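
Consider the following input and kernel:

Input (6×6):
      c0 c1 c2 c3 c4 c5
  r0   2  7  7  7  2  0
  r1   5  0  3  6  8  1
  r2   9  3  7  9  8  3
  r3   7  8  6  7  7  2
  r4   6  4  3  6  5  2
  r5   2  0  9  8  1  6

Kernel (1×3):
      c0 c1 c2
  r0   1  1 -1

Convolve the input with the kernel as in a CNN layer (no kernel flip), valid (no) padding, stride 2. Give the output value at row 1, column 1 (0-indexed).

The receptive field on the input at this output position is [7 9 8]. Elementwise product with the kernel and sum: 7·1 + 9·1 + 8·-1.

8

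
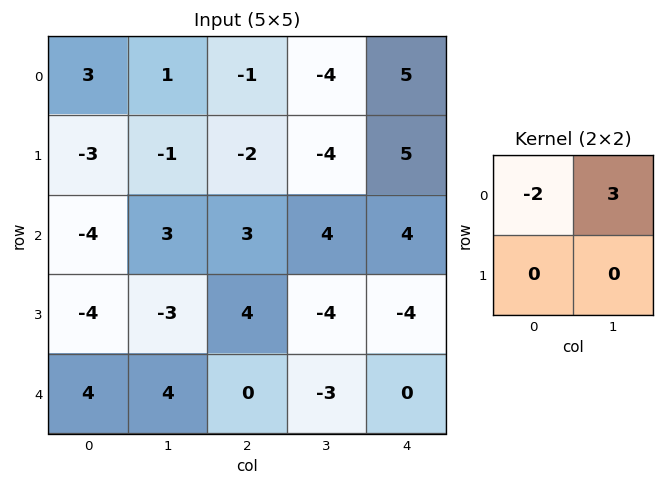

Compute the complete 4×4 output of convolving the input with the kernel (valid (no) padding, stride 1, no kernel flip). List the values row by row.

-3 -5 -10 23
3 -4 -8 23
17 3 6 4
-1 18 -20 -4

Output[0,0]: The receptive field on the input at this output position is [3 1 / -3 -1]. Elementwise product with the kernel and sum: 3·-2 + 1·3.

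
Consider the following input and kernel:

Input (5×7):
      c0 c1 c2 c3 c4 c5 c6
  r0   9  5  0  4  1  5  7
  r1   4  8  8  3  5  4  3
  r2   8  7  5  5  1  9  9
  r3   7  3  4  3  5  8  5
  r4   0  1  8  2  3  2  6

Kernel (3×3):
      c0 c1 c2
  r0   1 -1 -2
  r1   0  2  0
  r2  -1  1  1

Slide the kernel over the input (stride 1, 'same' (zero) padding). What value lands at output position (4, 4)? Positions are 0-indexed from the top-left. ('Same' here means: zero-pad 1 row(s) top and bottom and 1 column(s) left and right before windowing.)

-12

The receptive field on the zero-padded input at this output position is [3 5 8 / 2 3 2 / 0 0 0]. Elementwise product with the kernel and sum: 3·1 + 5·-1 + 8·-2 + 3·2 + 0·-1 + 0·1 + 0·1.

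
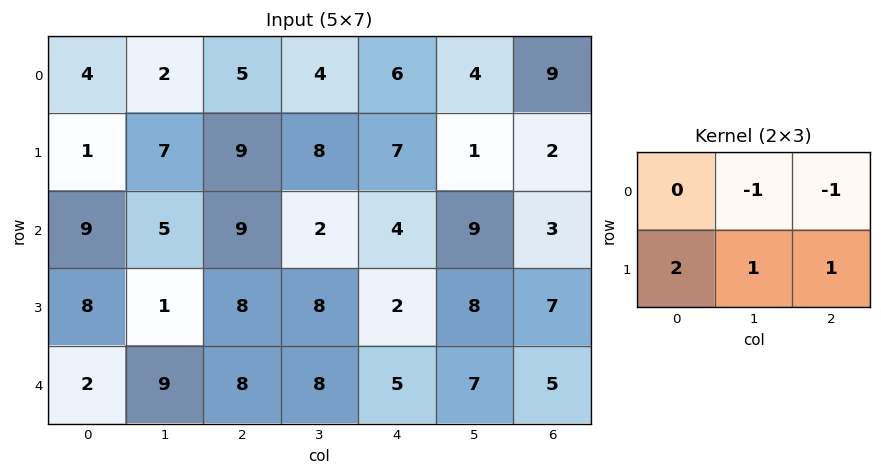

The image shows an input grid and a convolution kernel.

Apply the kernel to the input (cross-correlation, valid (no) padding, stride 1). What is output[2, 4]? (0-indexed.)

7

The receptive field on the input at this output position is [4 9 3 / 2 8 7]. Elementwise product with the kernel and sum: 9·-1 + 3·-1 + 2·2 + 8·1 + 7·1.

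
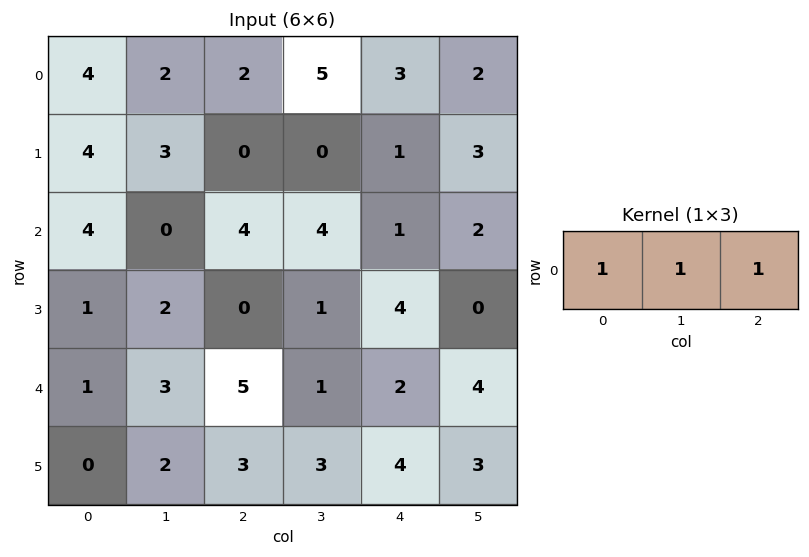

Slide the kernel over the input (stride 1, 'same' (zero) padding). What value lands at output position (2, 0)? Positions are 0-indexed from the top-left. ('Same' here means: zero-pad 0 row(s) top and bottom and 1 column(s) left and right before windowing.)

The receptive field on the zero-padded input at this output position is [0 4 0]. Elementwise product with the kernel and sum: 0·1 + 4·1 + 0·1.

4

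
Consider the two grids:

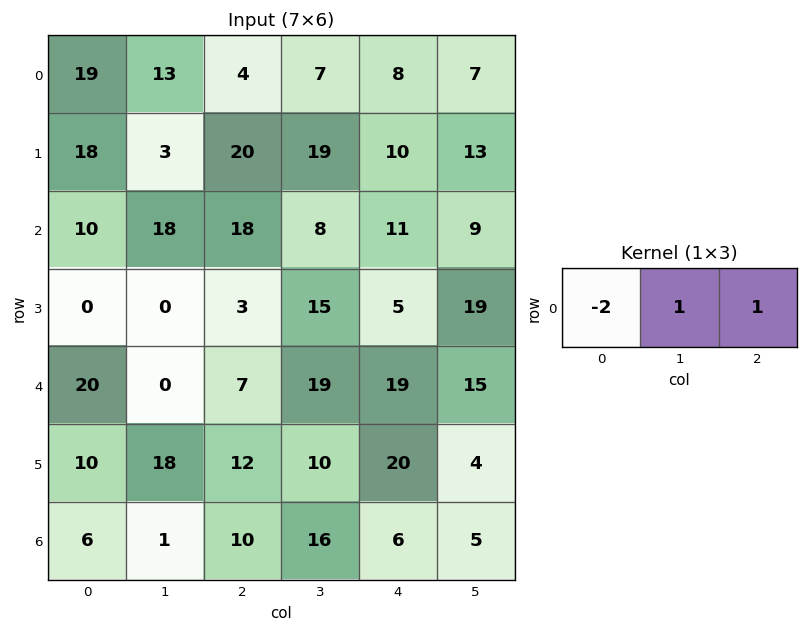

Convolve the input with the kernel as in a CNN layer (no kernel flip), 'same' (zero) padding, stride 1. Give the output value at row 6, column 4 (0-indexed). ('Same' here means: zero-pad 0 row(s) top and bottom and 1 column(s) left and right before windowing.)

The receptive field on the zero-padded input at this output position is [16 6 5]. Elementwise product with the kernel and sum: 16·-2 + 6·1 + 5·1.

-21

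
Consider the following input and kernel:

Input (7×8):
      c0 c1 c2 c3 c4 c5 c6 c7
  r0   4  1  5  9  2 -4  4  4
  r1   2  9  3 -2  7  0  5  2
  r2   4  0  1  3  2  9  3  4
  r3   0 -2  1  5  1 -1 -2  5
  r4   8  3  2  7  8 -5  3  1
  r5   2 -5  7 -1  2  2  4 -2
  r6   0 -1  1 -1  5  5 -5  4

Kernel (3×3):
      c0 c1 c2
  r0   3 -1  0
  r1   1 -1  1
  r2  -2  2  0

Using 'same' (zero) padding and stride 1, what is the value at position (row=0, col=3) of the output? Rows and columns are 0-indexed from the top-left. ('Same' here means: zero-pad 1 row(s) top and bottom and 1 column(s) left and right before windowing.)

-12

The receptive field on the zero-padded input at this output position is [0 0 0 / 5 9 2 / 3 -2 7]. Elementwise product with the kernel and sum: 0·3 + 0·-1 + 5·1 + 9·-1 + 2·1 + 3·-2 + -2·2.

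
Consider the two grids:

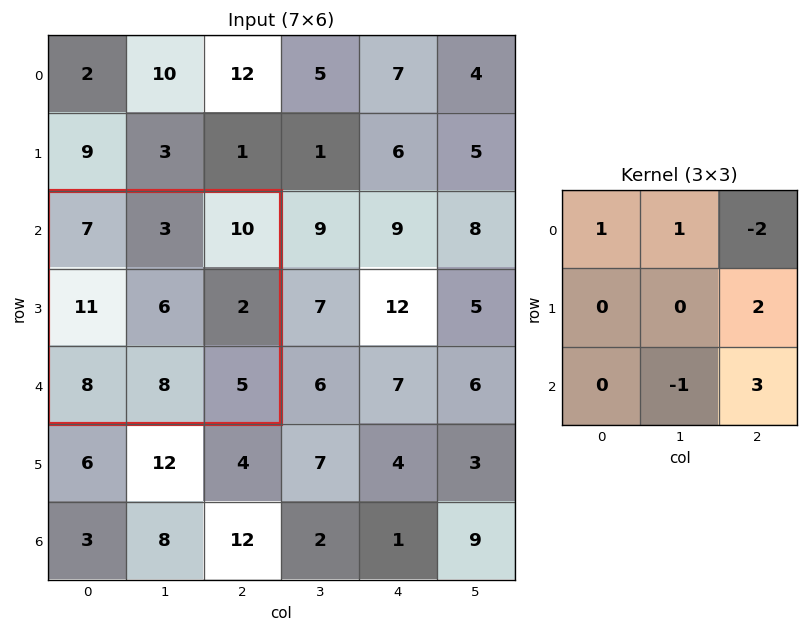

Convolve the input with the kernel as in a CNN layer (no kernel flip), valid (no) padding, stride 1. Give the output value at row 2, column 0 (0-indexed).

The receptive field on the input at this output position is [7 3 10 / 11 6 2 / 8 8 5]. Elementwise product with the kernel and sum: 7·1 + 3·1 + 10·-2 + 2·2 + 8·-1 + 5·3.

1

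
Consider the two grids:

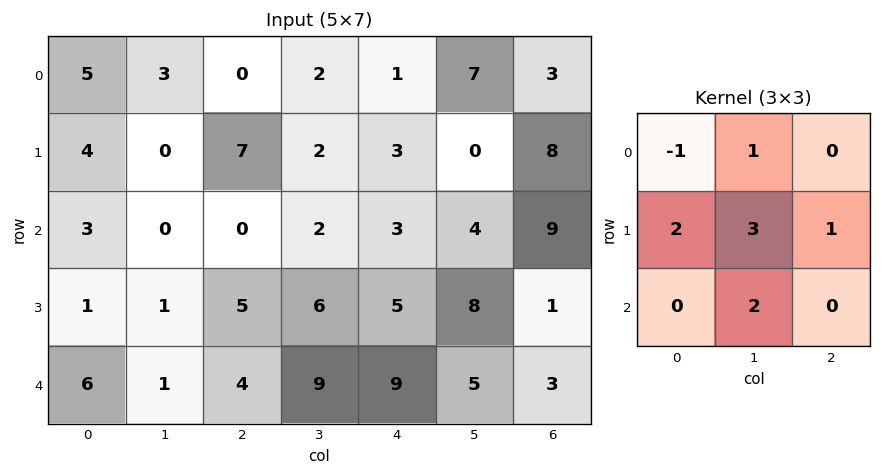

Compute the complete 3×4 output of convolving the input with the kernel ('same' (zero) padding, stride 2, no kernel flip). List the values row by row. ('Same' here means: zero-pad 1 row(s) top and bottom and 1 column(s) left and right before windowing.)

26 22 20 39
15 19 28 45
20 27 49 12

Output[0,0]: The receptive field on the zero-padded input at this output position is [0 0 0 / 0 5 3 / 0 4 0]. Elementwise product with the kernel and sum: 0·-1 + 0·1 + 0·2 + 5·3 + 3·1 + 4·2.
Output[0,1]: The receptive field on the zero-padded input at this output position is [0 0 0 / 3 0 2 / 0 7 2]. Elementwise product with the kernel and sum: 0·-1 + 0·1 + 3·2 + 0·3 + 2·1 + 7·2.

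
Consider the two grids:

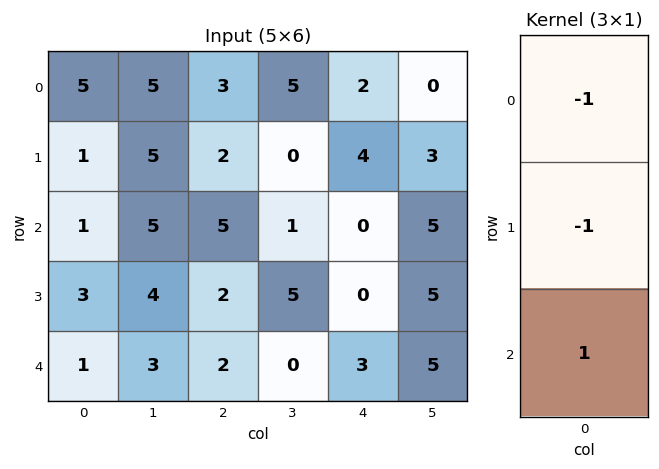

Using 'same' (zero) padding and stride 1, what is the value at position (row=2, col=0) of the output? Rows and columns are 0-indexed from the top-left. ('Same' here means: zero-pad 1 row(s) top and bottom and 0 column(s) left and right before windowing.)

The receptive field on the zero-padded input at this output position is [1 / 1 / 3]. Elementwise product with the kernel and sum: 1·-1 + 1·-1 + 3·1.

1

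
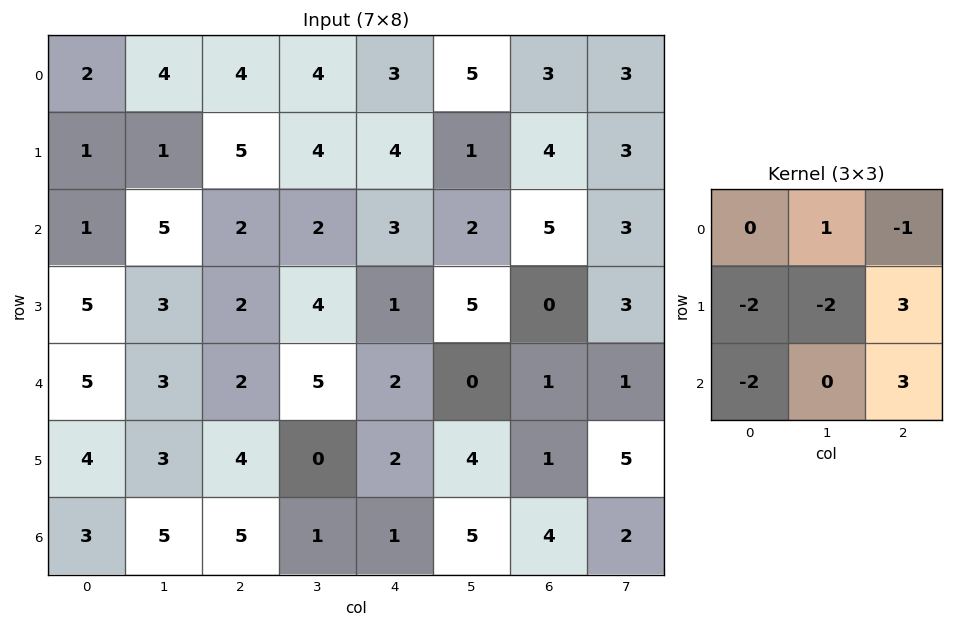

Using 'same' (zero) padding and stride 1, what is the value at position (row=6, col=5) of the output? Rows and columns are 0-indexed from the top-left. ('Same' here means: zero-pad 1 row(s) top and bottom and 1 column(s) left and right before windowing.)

3

The receptive field on the zero-padded input at this output position is [2 4 1 / 1 5 4 / 0 0 0]. Elementwise product with the kernel and sum: 4·1 + 1·-1 + 1·-2 + 5·-2 + 4·3 + 0·-2 + 0·3.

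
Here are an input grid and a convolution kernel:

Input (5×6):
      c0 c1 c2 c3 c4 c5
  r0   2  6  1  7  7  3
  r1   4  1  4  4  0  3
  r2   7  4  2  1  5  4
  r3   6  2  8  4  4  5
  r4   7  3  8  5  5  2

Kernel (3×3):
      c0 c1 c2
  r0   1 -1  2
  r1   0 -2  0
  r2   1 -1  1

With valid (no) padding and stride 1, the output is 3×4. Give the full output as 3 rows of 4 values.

1 14 6 6
15 -1 6 5
15 -12 11 -2

Output[0,0]: The receptive field on the input at this output position is [2 6 1 / 4 1 4 / 7 4 2]. Elementwise product with the kernel and sum: 2·1 + 6·-1 + 1·2 + 1·-2 + 7·1 + 4·-1 + 2·1.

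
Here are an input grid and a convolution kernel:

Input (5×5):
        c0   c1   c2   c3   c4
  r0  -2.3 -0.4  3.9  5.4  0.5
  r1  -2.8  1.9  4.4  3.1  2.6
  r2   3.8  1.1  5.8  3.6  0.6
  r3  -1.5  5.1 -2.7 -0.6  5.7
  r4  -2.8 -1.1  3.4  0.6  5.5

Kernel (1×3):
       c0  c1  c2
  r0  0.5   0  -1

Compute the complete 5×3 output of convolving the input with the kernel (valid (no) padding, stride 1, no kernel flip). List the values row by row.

Output[0,0]: The receptive field on the input at this output position is [-2.3 -0.4 3.9]. Elementwise product with the kernel and sum: -2.3·0.5 + 3.9·-1.
Output[0,1]: The receptive field on the input at this output position is [-0.4 3.9 5.4]. Elementwise product with the kernel and sum: -0.4·0.5 + 5.4·-1.

-5.05 -5.6 1.45
-5.8 -2.15 -0.4
-3.9 -3.05 2.3
1.95 3.15 -7.05
-4.8 -1.15 -3.8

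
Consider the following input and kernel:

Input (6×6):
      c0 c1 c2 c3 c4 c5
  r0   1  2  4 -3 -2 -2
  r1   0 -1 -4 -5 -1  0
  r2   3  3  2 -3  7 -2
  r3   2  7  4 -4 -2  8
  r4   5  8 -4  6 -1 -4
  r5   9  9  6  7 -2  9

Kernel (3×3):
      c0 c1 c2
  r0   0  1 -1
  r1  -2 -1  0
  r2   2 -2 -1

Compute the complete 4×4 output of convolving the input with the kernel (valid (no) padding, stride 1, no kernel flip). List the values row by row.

Output[0,0]: The receptive field on the input at this output position is [1 2 4 / 0 -1 -4 / 3 3 2]. Elementwise product with the kernel and sum: 2·1 + 4·-1 + 0·-2 + -1·-1 + 3·2 + 3·-2 + 2·-1.

-3 18 15 -7
-20 3 13 -14
-12 5 -33 37
-21 -5 0 -12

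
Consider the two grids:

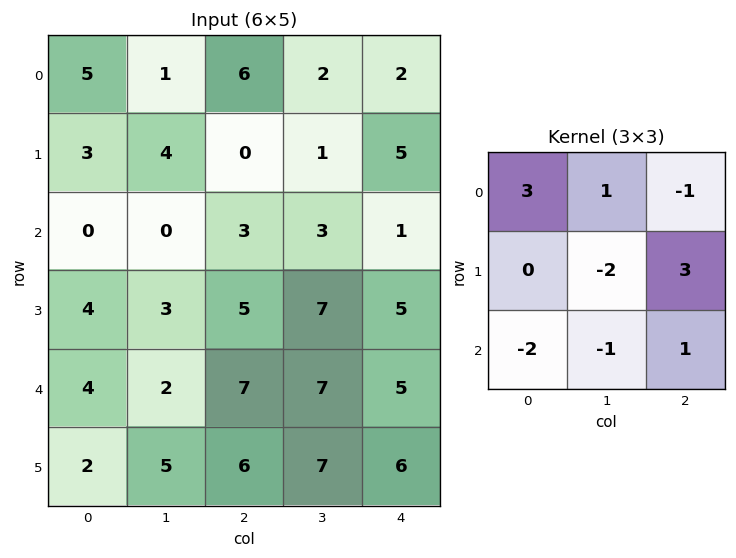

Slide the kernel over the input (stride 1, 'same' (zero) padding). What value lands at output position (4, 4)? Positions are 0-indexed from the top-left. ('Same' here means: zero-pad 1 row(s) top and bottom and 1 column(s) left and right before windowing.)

-4

The receptive field on the zero-padded input at this output position is [7 5 0 / 7 5 0 / 7 6 0]. Elementwise product with the kernel and sum: 7·3 + 5·1 + 0·-1 + 5·-2 + 0·3 + 7·-2 + 6·-1 + 0·1.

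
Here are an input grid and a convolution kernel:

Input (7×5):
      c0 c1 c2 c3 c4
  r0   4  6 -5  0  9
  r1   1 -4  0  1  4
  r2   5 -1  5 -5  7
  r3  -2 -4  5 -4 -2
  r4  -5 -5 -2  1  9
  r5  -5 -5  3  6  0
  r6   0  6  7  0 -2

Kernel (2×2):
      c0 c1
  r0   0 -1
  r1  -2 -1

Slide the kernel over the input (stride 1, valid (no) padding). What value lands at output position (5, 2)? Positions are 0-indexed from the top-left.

-20

The receptive field on the input at this output position is [3 6 / 7 0]. Elementwise product with the kernel and sum: 6·-1 + 7·-2 + 0·-1.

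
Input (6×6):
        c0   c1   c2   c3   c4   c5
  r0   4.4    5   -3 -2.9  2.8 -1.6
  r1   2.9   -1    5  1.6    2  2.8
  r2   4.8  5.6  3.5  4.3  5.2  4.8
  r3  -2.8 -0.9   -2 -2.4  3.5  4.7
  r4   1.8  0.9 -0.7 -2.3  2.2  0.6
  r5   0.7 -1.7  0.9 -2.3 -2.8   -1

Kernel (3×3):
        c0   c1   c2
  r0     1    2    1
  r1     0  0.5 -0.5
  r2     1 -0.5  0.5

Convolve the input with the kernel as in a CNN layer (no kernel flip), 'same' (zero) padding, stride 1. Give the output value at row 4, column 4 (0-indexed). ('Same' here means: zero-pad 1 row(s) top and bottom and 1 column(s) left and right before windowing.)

The receptive field on the zero-padded input at this output position is [-2.4 3.5 4.7 / -2.3 2.2 0.6 / -2.3 -2.8 -1]. Elementwise product with the kernel and sum: -2.4·1 + 3.5·2 + 4.7·1 + 2.2·0.5 + 0.6·-0.5 + -2.3·1 + -2.8·-0.5 + -1·0.5.

8.7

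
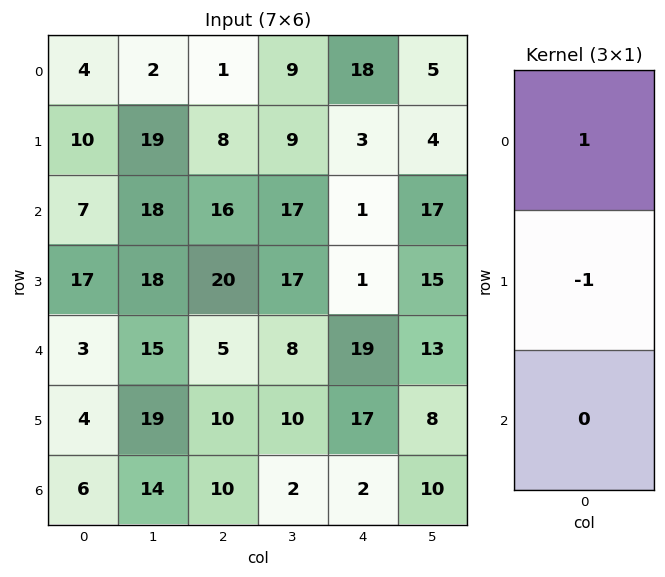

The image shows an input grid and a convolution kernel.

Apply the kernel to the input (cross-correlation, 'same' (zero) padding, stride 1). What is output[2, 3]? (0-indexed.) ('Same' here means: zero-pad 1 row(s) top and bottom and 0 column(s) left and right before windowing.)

The receptive field on the zero-padded input at this output position is [9 / 17 / 17]. Elementwise product with the kernel and sum: 9·1 + 17·-1.

-8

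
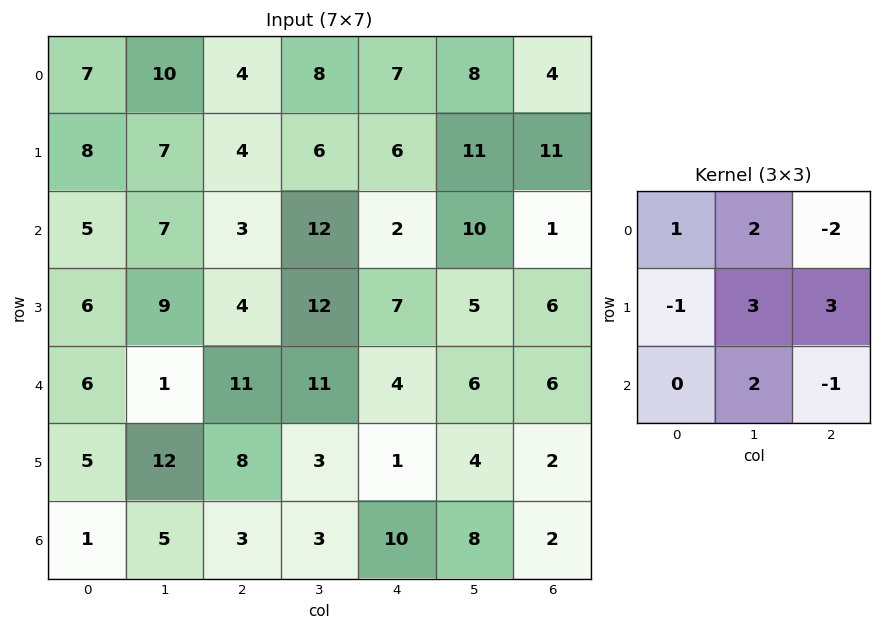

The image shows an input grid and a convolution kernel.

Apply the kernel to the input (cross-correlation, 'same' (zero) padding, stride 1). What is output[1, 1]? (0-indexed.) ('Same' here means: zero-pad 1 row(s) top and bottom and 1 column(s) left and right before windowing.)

The receptive field on the zero-padded input at this output position is [7 10 4 / 8 7 4 / 5 7 3]. Elementwise product with the kernel and sum: 7·1 + 10·2 + 4·-2 + 8·-1 + 7·3 + 4·3 + 7·2 + 3·-1.

55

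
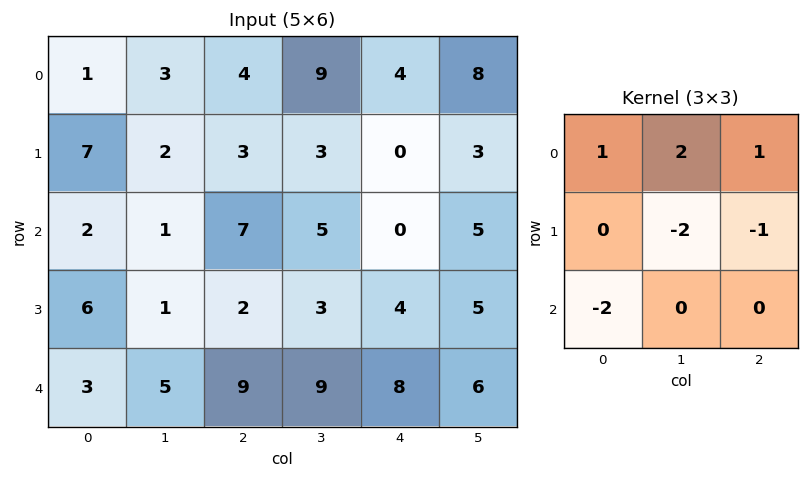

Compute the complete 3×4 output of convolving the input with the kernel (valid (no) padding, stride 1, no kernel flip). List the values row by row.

0 9 6 12
-7 -10 -5 -5
1 3 -11 -21

Output[0,0]: The receptive field on the input at this output position is [1 3 4 / 7 2 3 / 2 1 7]. Elementwise product with the kernel and sum: 1·1 + 3·2 + 4·1 + 2·-2 + 3·-1 + 2·-2.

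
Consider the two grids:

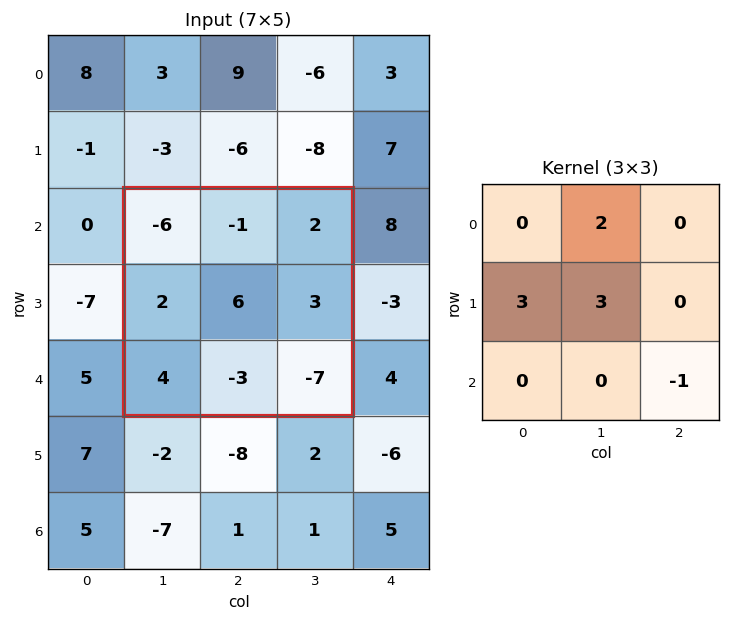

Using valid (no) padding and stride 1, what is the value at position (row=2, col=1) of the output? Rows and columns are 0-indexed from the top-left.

29

The receptive field on the input at this output position is [-6 -1 2 / 2 6 3 / 4 -3 -7]. Elementwise product with the kernel and sum: -1·2 + 2·3 + 6·3 + -7·-1.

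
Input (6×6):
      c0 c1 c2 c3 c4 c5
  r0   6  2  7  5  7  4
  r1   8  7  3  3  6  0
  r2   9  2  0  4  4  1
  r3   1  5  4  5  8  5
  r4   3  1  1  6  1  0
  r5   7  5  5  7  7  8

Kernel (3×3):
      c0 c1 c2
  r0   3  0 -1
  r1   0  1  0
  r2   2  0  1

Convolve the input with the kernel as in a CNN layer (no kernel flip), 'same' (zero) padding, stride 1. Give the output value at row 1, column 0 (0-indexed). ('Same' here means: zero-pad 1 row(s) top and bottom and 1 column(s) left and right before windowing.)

The receptive field on the zero-padded input at this output position is [0 6 2 / 0 8 7 / 0 9 2]. Elementwise product with the kernel and sum: 0·3 + 2·-1 + 8·1 + 0·2 + 2·1.

8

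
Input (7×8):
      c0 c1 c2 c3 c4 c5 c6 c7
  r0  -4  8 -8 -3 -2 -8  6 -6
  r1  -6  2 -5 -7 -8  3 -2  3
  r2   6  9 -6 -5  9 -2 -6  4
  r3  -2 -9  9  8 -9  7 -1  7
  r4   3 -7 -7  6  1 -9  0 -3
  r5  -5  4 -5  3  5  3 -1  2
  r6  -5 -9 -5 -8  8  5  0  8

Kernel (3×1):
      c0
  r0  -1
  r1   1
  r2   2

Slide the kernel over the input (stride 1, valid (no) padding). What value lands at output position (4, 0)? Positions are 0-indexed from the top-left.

-18

The receptive field on the input at this output position is [3 / -5 / -5]. Elementwise product with the kernel and sum: 3·-1 + -5·1 + -5·2.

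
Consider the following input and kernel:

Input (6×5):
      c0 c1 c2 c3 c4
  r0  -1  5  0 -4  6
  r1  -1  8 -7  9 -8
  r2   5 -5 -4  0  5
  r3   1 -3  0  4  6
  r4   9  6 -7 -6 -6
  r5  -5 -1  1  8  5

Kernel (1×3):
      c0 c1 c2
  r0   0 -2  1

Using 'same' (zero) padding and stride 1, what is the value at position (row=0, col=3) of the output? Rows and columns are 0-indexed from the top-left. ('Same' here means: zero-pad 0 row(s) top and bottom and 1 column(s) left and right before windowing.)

14

The receptive field on the zero-padded input at this output position is [0 -4 6]. Elementwise product with the kernel and sum: -4·-2 + 6·1.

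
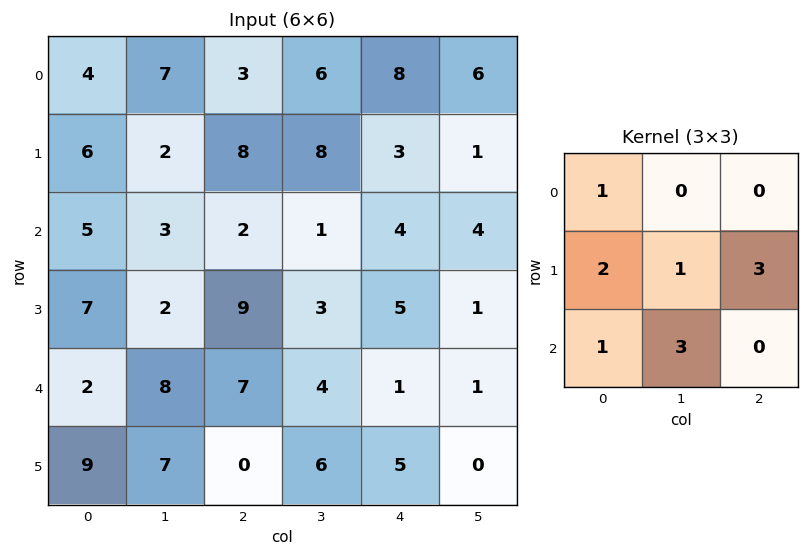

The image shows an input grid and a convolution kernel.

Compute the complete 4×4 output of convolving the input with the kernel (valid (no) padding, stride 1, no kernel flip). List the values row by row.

56 52 41 41
38 42 43 44
74 54 57 22
70 44 48 36

Output[0,0]: The receptive field on the input at this output position is [4 7 3 / 6 2 8 / 5 3 2]. Elementwise product with the kernel and sum: 4·1 + 6·2 + 2·1 + 8·3 + 5·1 + 3·3.
Output[0,1]: The receptive field on the input at this output position is [7 3 6 / 2 8 8 / 3 2 1]. Elementwise product with the kernel and sum: 7·1 + 2·2 + 8·1 + 8·3 + 3·1 + 2·3.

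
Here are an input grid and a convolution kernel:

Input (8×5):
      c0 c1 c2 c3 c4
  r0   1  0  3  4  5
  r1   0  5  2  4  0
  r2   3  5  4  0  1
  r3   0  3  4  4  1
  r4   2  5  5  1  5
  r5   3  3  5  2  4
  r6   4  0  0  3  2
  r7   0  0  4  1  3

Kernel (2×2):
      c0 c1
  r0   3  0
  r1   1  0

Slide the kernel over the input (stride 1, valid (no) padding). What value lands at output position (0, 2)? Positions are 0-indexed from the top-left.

The receptive field on the input at this output position is [3 4 / 2 4]. Elementwise product with the kernel and sum: 3·3 + 2·1.

11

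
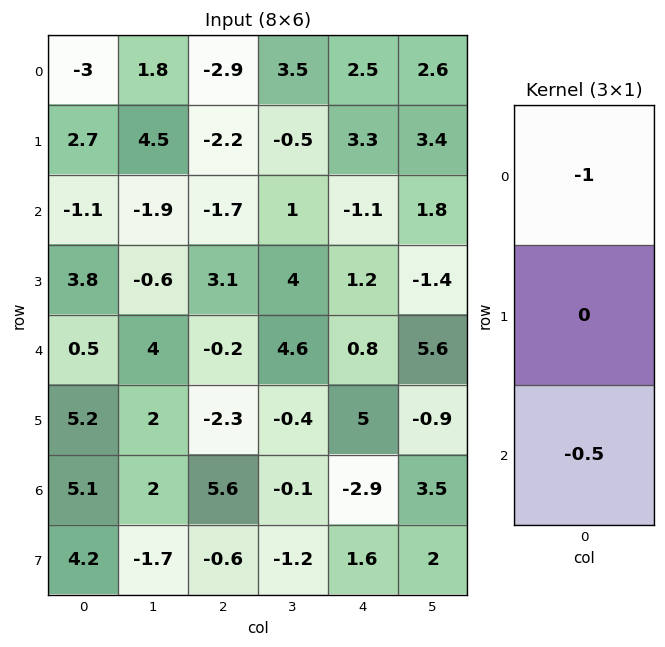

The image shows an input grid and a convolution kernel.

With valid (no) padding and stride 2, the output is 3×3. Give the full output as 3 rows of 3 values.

Output[0,0]: The receptive field on the input at this output position is [-3 / 2.7 / -1.1]. Elementwise product with the kernel and sum: -3·-1 + -1.1·-0.5.

3.55 3.75 -1.95
0.85 1.8 0.7
-3.05 -2.6 0.65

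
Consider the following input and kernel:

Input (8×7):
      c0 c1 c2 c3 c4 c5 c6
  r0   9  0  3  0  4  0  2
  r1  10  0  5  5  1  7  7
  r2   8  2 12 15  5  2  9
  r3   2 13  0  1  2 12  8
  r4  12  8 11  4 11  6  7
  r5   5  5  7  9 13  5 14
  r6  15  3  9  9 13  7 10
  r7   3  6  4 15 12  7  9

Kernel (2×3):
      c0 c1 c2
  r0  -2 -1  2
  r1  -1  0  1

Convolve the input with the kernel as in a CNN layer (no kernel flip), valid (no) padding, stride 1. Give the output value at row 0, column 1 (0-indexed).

The receptive field on the input at this output position is [0 3 0 / 0 5 5]. Elementwise product with the kernel and sum: 0·-2 + 3·-1 + 0·2 + 0·-1 + 5·1.

2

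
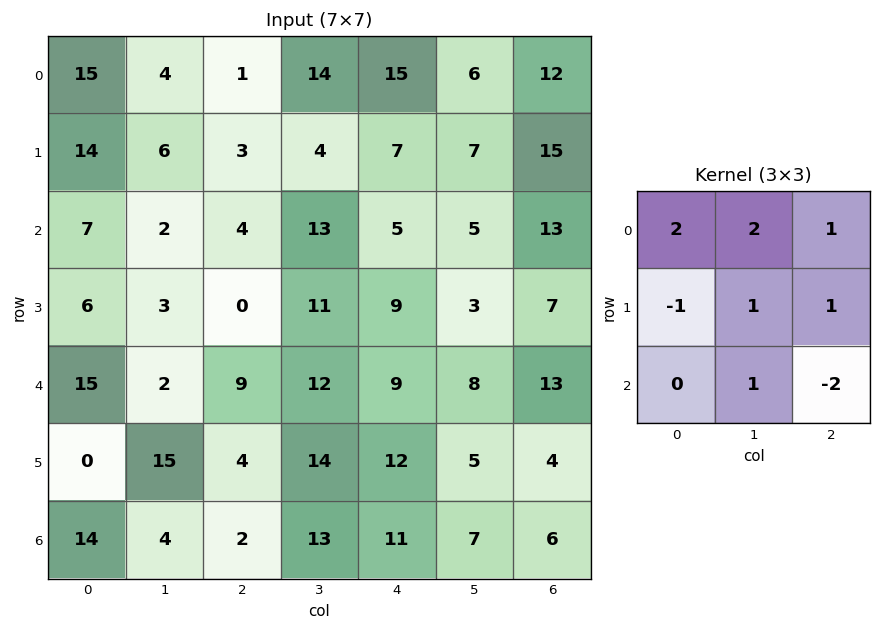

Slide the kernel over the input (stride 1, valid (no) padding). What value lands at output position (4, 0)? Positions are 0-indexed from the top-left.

62

The receptive field on the input at this output position is [15 2 9 / 0 15 4 / 14 4 2]. Elementwise product with the kernel and sum: 15·2 + 2·2 + 9·1 + 0·-1 + 15·1 + 4·1 + 4·1 + 2·-2.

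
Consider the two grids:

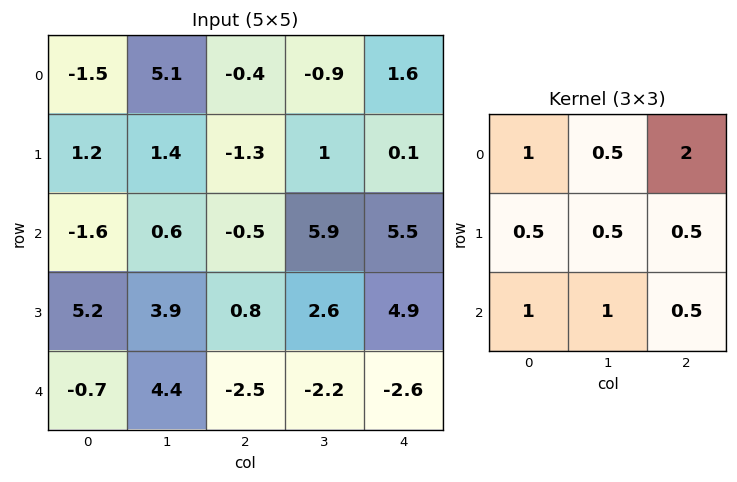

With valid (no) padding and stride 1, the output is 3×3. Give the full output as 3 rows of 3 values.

Output[0,0]: The receptive field on the input at this output position is [-1.5 5.1 -0.4 / 1.2 1.4 -1.3 / -1.6 0.6 -0.5]. Elementwise product with the kernel and sum: -1.5·1 + 5.1·0.5 + -0.4·2 + 1.2·0.5 + 1.4·0.5 + -1.3·0.5 + -1.6·1 + 0.6·1 + -0.5·0.5.
Output[0,1]: The receptive field on the input at this output position is [5.1 -0.4 -0.9 / 1.4 -1.3 1 / 0.6 -0.5 5.9]. Elementwise product with the kernel and sum: 5.1·1 + -0.4·0.5 + -0.9·2 + 1.4·0.5 + -1.3·0.5 + 1·0.5 + 0.6·1 + -0.5·1 + 5.9·0.5.

-0.35 6.7 10.4
8.05 11.75 10.7
5.1 16.6 11.6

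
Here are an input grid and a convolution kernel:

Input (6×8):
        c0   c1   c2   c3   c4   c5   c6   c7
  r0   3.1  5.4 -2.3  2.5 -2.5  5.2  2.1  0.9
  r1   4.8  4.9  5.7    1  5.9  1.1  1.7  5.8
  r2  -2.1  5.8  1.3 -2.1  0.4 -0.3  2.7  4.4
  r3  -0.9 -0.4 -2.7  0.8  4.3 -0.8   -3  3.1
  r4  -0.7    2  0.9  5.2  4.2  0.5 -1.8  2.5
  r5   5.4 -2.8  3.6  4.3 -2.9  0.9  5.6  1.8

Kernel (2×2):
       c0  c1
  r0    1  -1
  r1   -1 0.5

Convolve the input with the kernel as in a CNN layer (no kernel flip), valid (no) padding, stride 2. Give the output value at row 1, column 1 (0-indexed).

The receptive field on the input at this output position is [1.3 -2.1 / -2.7 0.8]. Elementwise product with the kernel and sum: 1.3·1 + -2.1·-1 + -2.7·-1 + 0.8·0.5.

6.5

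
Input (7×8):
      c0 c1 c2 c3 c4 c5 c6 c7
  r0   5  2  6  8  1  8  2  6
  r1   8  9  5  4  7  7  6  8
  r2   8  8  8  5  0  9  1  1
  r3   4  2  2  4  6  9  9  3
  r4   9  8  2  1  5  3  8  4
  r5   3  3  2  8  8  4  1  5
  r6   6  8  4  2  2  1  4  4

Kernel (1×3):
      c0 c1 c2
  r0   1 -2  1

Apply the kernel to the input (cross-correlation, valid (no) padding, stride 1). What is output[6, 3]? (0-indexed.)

-1

The receptive field on the input at this output position is [2 2 1]. Elementwise product with the kernel and sum: 2·1 + 2·-2 + 1·1.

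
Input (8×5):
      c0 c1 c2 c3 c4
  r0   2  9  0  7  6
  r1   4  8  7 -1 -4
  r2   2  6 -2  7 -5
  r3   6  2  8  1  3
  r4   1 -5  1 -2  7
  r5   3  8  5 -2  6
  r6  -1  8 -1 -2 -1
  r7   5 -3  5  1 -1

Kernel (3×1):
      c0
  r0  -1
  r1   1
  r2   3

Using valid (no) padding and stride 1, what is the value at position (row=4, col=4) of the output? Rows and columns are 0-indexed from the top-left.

-4

The receptive field on the input at this output position is [7 / 6 / -1]. Elementwise product with the kernel and sum: 7·-1 + 6·1 + -1·3.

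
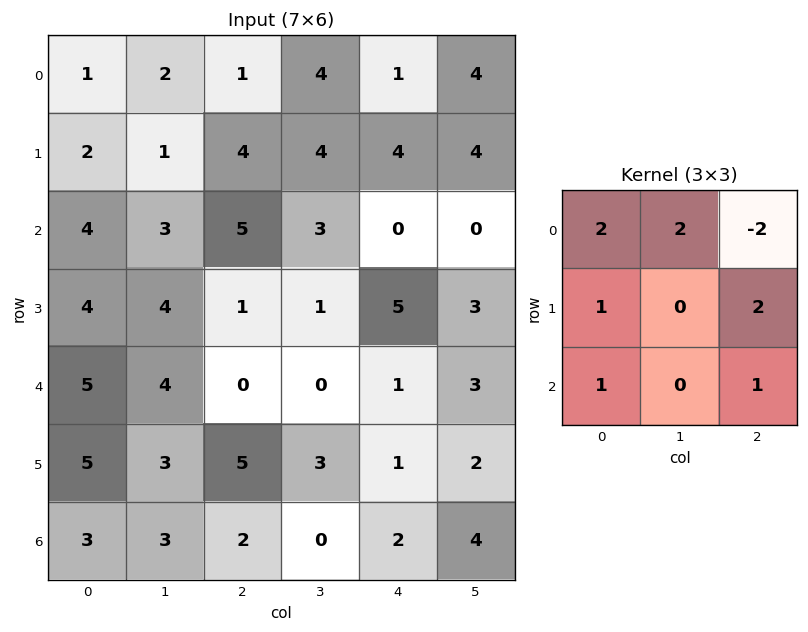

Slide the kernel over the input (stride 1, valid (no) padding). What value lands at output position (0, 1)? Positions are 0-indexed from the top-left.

The receptive field on the input at this output position is [2 1 4 / 1 4 4 / 3 5 3]. Elementwise product with the kernel and sum: 2·2 + 1·2 + 4·-2 + 1·1 + 4·2 + 3·1 + 3·1.

13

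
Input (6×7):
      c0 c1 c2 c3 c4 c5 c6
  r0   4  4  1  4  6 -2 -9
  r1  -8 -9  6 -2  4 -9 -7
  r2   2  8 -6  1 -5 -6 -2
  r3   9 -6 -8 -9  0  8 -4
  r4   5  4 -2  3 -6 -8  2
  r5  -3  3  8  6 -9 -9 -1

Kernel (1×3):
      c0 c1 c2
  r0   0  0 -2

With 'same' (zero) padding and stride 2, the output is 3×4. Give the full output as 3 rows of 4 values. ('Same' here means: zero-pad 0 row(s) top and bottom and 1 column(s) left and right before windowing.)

-8 -8 4 0
-16 -2 12 0
-8 -6 16 0

Output[0,0]: The receptive field on the zero-padded input at this output position is [0 4 4]. Elementwise product with the kernel and sum: 4·-2.
Output[0,1]: The receptive field on the zero-padded input at this output position is [4 1 4]. Elementwise product with the kernel and sum: 4·-2.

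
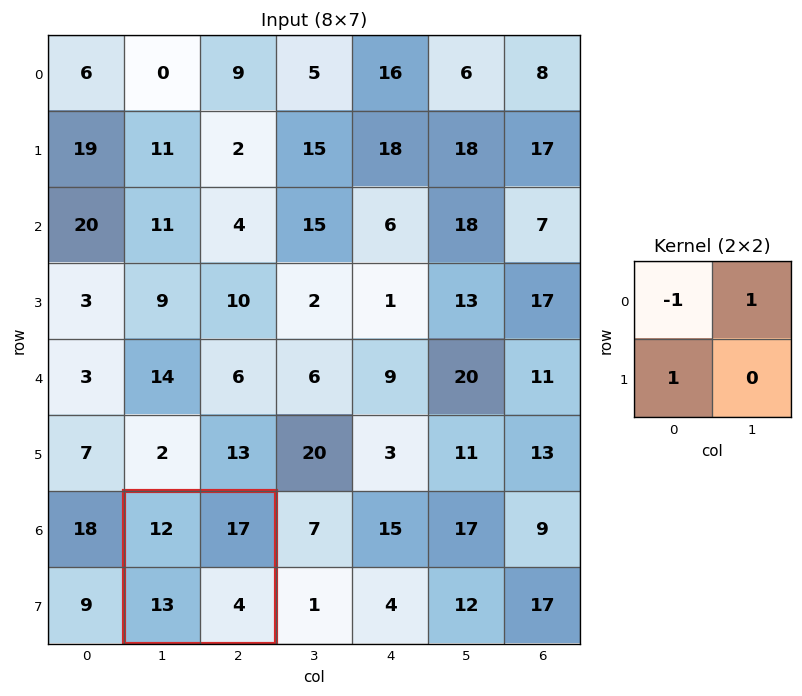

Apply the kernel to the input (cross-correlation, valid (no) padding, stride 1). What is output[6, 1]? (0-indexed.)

The receptive field on the input at this output position is [12 17 / 13 4]. Elementwise product with the kernel and sum: 12·-1 + 17·1 + 13·1.

18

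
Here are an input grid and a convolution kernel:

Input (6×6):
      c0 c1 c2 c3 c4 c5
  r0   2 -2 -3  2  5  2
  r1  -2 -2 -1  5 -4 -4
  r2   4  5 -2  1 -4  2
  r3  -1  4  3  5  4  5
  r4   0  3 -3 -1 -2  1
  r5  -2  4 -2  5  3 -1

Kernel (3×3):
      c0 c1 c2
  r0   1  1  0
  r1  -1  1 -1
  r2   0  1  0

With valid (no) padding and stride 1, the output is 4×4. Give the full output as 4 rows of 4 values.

Output[0,0]: The receptive field on the input at this output position is [2 -2 -3 / -2 -2 -1 / 4 5 -2]. Elementwise product with the kernel and sum: 2·1 + -2·1 + -2·-1 + -2·1 + -1·-1 + 5·1.
Output[0,1]: The receptive field on the input at this output position is [-2 -3 2 / -2 -1 5 / 5 -2 1]. Elementwise product with the kernel and sum: -2·1 + -3·1 + -2·-1 + -1·1 + 5·-1 + -2·1.

6 -11 10 -2
3 -8 16 -2
14 -6 -4 -11
13 0 17 10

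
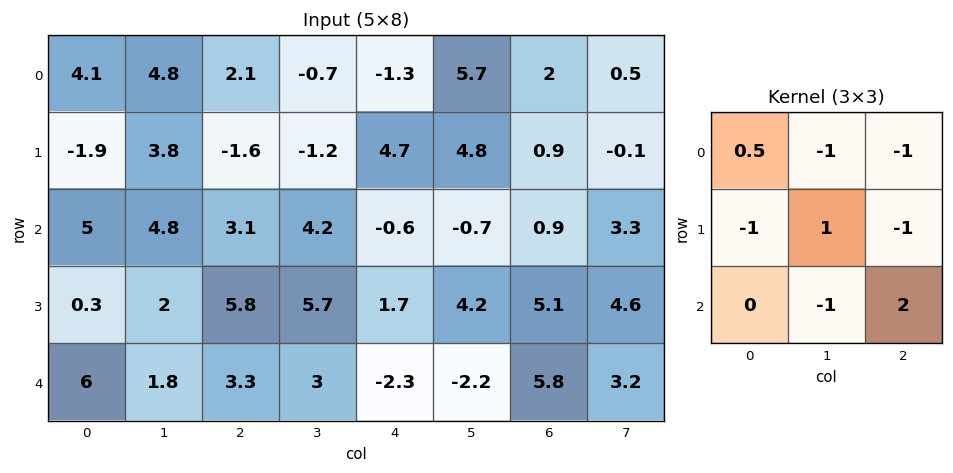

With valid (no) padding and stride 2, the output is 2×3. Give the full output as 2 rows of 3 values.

3.85 -6.65 -6.65
-4.7 -11.45 10.7

Output[0,0]: The receptive field on the input at this output position is [4.1 4.8 2.1 / -1.9 3.8 -1.6 / 5 4.8 3.1]. Elementwise product with the kernel and sum: 4.1·0.5 + 4.8·-1 + 2.1·-1 + -1.9·-1 + 3.8·1 + -1.6·-1 + 4.8·-1 + 3.1·2.
Output[0,1]: The receptive field on the input at this output position is [2.1 -0.7 -1.3 / -1.6 -1.2 4.7 / 3.1 4.2 -0.6]. Elementwise product with the kernel and sum: 2.1·0.5 + -0.7·-1 + -1.3·-1 + -1.6·-1 + -1.2·1 + 4.7·-1 + 4.2·-1 + -0.6·2.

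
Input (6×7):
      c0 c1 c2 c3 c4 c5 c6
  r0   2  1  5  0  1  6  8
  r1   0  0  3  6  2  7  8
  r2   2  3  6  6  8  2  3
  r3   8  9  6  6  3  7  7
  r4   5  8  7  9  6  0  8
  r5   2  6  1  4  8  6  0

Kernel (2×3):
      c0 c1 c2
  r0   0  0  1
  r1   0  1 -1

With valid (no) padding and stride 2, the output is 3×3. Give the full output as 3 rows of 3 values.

Output[0,0]: The receptive field on the input at this output position is [2 1 5 / 0 0 3]. Elementwise product with the kernel and sum: 5·1 + 0·1 + 3·-1.
Output[0,1]: The receptive field on the input at this output position is [5 0 1 / 3 6 2]. Elementwise product with the kernel and sum: 1·1 + 6·1 + 2·-1.

2 5 7
9 11 3
12 2 14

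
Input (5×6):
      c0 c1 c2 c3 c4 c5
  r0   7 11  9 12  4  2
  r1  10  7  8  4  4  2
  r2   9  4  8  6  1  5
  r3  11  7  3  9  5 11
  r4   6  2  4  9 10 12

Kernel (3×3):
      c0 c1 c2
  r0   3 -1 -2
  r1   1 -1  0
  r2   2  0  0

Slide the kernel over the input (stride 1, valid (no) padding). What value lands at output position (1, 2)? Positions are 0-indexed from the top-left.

20

The receptive field on the input at this output position is [8 4 4 / 8 6 1 / 3 9 5]. Elementwise product with the kernel and sum: 8·3 + 4·-1 + 4·-2 + 8·1 + 6·-1 + 3·2.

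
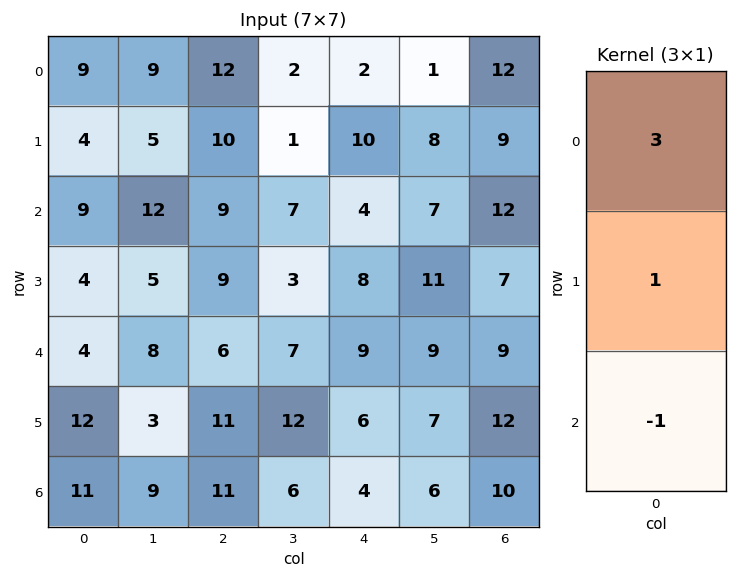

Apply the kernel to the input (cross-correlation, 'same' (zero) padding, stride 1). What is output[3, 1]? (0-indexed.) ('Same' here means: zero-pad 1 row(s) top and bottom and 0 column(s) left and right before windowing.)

The receptive field on the zero-padded input at this output position is [12 / 5 / 8]. Elementwise product with the kernel and sum: 12·3 + 5·1 + 8·-1.

33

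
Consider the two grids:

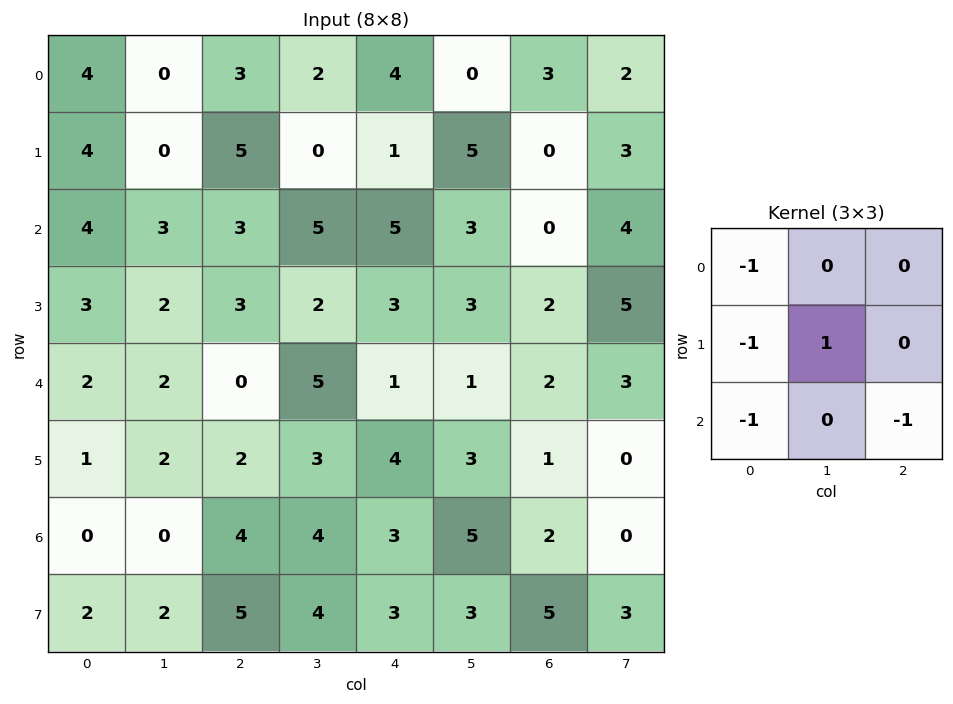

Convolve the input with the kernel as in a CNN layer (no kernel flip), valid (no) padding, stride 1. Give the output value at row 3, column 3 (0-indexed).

-12

The receptive field on the input at this output position is [2 3 3 / 5 1 1 / 3 4 3]. Elementwise product with the kernel and sum: 2·-1 + 5·-1 + 1·1 + 3·-1 + 3·-1.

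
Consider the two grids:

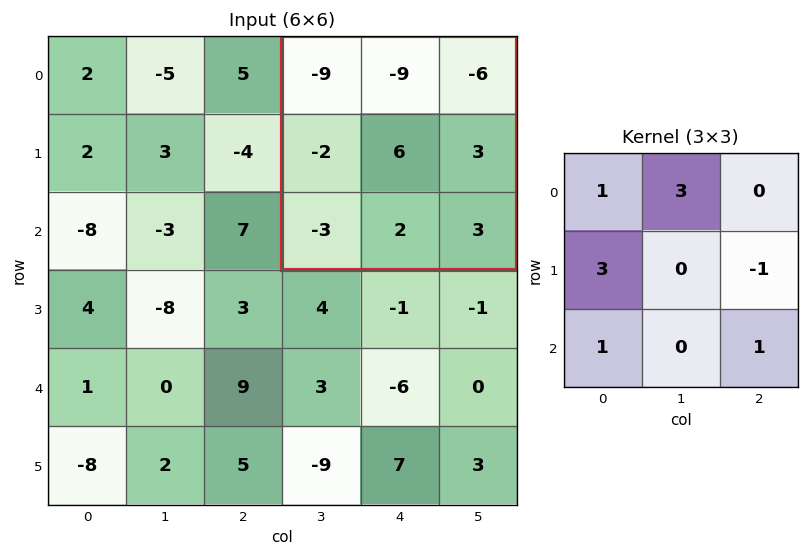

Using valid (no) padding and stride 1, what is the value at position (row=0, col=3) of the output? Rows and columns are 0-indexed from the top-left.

The receptive field on the input at this output position is [-9 -9 -6 / -2 6 3 / -3 2 3]. Elementwise product with the kernel and sum: -9·1 + -9·3 + -2·3 + 3·-1 + -3·1 + 3·1.

-45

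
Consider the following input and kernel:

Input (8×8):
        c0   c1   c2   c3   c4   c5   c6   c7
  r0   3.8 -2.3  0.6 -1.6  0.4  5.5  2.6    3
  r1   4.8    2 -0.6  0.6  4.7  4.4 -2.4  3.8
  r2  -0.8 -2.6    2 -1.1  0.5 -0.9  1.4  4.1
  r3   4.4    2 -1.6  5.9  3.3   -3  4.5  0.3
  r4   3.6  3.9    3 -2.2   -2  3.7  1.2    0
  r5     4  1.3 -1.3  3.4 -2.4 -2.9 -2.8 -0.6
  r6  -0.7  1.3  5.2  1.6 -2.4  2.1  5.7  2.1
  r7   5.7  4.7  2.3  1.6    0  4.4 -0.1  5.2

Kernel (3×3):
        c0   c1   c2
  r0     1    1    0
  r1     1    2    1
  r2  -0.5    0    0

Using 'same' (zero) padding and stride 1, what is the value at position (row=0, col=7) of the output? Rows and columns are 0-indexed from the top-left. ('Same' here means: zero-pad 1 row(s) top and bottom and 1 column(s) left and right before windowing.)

9.8

The receptive field on the zero-padded input at this output position is [0 0 0 / 2.6 3 0 / -2.4 3.8 0]. Elementwise product with the kernel and sum: 0·1 + 0·1 + 2.6·1 + 3·2 + 0·1 + -2.4·-0.5.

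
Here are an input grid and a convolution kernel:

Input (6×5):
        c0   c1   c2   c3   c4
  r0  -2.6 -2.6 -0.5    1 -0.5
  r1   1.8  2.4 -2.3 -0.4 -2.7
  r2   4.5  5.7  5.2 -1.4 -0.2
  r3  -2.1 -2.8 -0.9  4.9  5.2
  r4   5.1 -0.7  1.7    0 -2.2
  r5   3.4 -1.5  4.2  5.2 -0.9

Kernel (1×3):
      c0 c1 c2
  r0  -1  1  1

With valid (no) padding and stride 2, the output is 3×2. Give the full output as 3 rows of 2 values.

-0.5 1
6.4 -6.8
-4.1 -3.9

Output[0,0]: The receptive field on the input at this output position is [-2.6 -2.6 -0.5]. Elementwise product with the kernel and sum: -2.6·-1 + -2.6·1 + -0.5·1.
Output[0,1]: The receptive field on the input at this output position is [-0.5 1 -0.5]. Elementwise product with the kernel and sum: -0.5·-1 + 1·1 + -0.5·1.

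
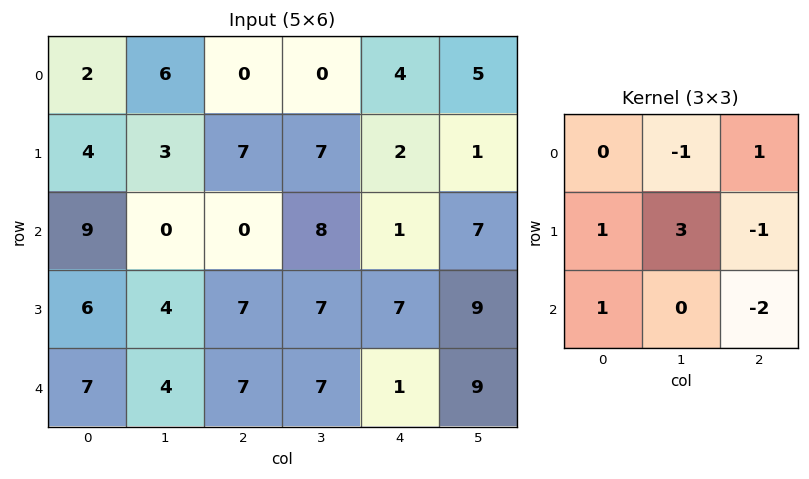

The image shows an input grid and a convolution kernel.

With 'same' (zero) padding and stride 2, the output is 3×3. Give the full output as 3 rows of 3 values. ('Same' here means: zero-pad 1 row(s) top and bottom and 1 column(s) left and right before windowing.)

Output[0,0]: The receptive field on the zero-padded input at this output position is [0 0 0 / 0 2 6 / 0 4 3]. Elementwise product with the kernel and sum: 0·-1 + 0·1 + 0·1 + 2·3 + 6·-1 + 0·1 + 3·-2.
Output[0,1]: The receptive field on the zero-padded input at this output position is [0 0 0 / 6 0 0 / 3 7 7]. Elementwise product with the kernel and sum: 0·-1 + 0·1 + 6·1 + 0·3 + 0·-1 + 3·1 + 7·-2.

-6 -5 12
18 -18 -8
15 18 3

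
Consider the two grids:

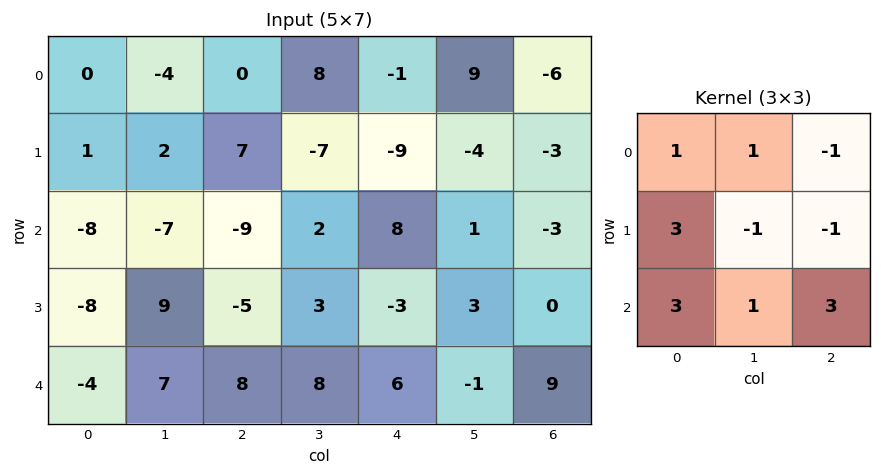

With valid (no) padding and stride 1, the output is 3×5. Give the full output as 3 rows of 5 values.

Output[0,0]: The receptive field on the input at this output position is [0 -4 0 / 1 2 7 / -8 -7 -9]. Elementwise product with the kernel and sum: 0·1 + -4·1 + 0·-1 + 1·3 + 2·-1 + 7·-1 + -8·3 + -7·1 + -9·3.
Output[0,1]: The receptive field on the input at this output position is [-4 0 8 / 2 7 -7 / -7 -9 2]. Elementwise product with the kernel and sum: -4·1 + 0·1 + 8·-1 + 2·3 + 7·-1 + -7·-1 + -7·3 + -9·1 + 2·3.

-68 -30 45 7 10
-42 33 -49 0 10
-15 64 20 45 44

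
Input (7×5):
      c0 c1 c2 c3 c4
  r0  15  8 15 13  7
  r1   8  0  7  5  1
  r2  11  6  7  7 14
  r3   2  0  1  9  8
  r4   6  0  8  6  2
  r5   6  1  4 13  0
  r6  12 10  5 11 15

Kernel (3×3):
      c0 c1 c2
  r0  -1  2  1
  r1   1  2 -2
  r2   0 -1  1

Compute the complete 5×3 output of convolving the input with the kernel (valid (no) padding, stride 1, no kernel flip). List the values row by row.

11 39 40
9 33 -4
16 -3 20
-8 24 28
-3 11 40

Output[0,0]: The receptive field on the input at this output position is [15 8 15 / 8 0 7 / 11 6 7]. Elementwise product with the kernel and sum: 15·-1 + 8·2 + 15·1 + 8·1 + 0·2 + 7·-2 + 6·-1 + 7·1.
Output[0,1]: The receptive field on the input at this output position is [8 15 13 / 0 7 5 / 6 7 7]. Elementwise product with the kernel and sum: 8·-1 + 15·2 + 13·1 + 0·1 + 7·2 + 5·-2 + 7·-1 + 7·1.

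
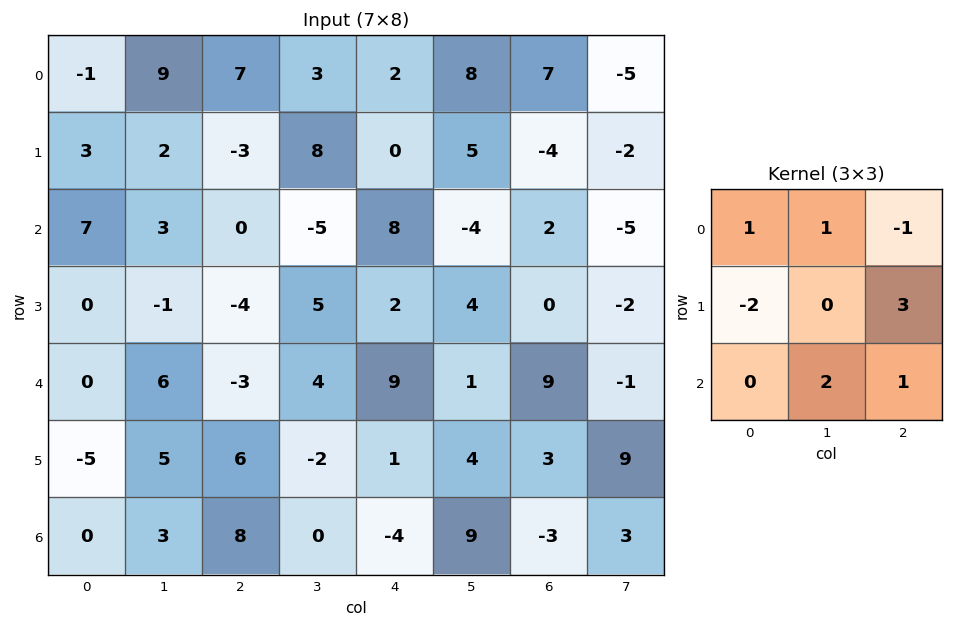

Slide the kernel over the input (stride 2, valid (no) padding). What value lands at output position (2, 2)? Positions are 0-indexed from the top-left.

23

The receptive field on the input at this output position is [9 1 9 / 1 4 3 / -4 9 -3]. Elementwise product with the kernel and sum: 9·1 + 1·1 + 9·-1 + 1·-2 + 3·3 + 9·2 + -3·1.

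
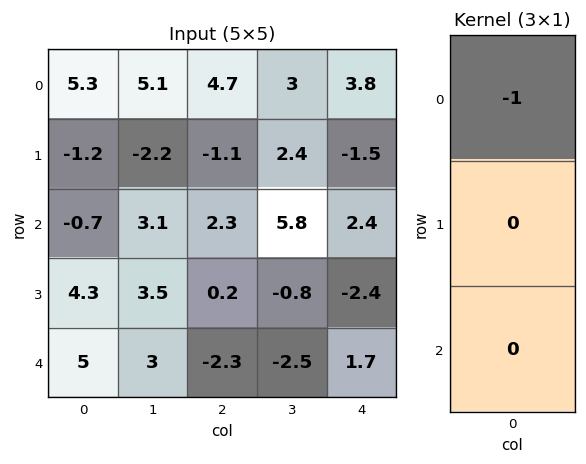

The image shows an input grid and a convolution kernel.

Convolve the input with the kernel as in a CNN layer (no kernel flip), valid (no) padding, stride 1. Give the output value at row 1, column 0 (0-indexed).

1.2

The receptive field on the input at this output position is [-1.2 / -0.7 / 4.3]. Elementwise product with the kernel and sum: -1.2·-1.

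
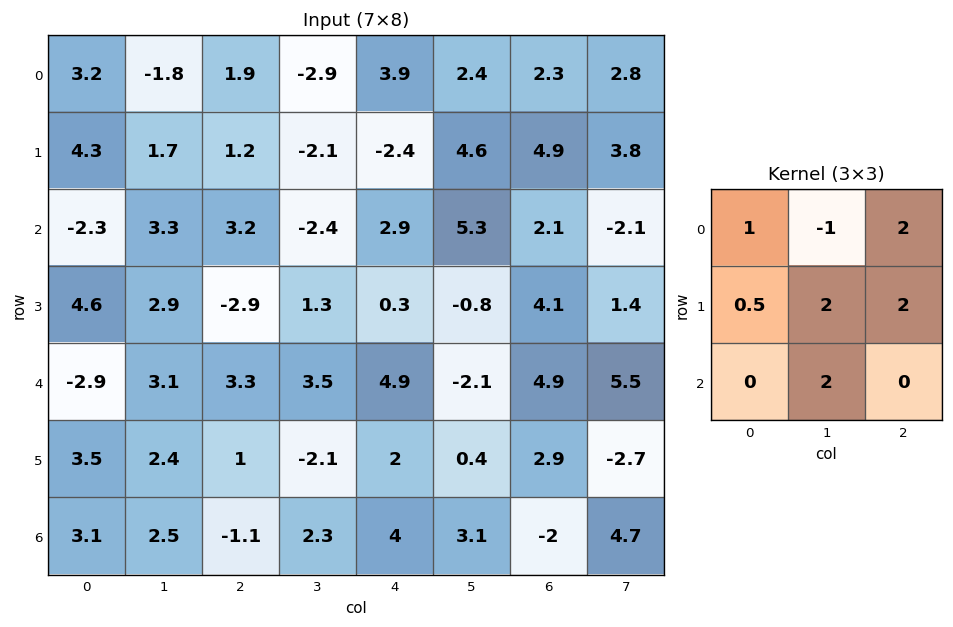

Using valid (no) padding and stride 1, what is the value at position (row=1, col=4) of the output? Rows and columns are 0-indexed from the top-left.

17.45

The receptive field on the input at this output position is [-2.4 4.6 4.9 / 2.9 5.3 2.1 / 0.3 -0.8 4.1]. Elementwise product with the kernel and sum: -2.4·1 + 4.6·-1 + 4.9·2 + 2.9·0.5 + 5.3·2 + 2.1·2 + -0.8·2.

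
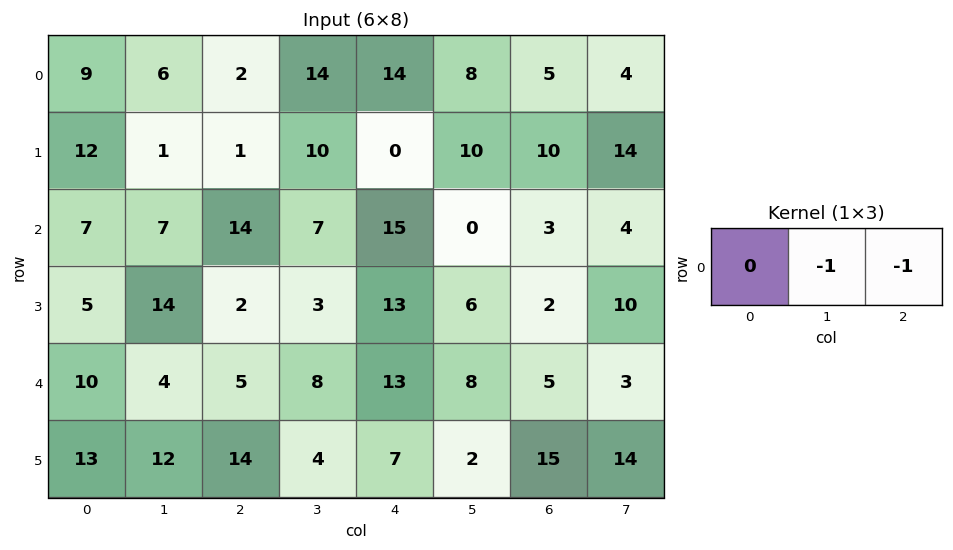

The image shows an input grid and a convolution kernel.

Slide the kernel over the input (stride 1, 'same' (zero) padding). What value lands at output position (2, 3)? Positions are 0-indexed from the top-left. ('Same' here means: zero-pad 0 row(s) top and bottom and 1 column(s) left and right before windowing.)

-22

The receptive field on the zero-padded input at this output position is [14 7 15]. Elementwise product with the kernel and sum: 7·-1 + 15·-1.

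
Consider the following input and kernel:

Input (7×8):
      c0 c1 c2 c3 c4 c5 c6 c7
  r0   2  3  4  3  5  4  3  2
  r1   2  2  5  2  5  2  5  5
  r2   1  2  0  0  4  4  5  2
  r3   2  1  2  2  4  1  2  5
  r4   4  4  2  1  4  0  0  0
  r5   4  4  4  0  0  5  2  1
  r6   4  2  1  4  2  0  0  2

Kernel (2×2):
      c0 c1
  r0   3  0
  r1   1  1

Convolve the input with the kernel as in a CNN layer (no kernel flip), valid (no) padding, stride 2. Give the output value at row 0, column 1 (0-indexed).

19

The receptive field on the input at this output position is [4 3 / 5 2]. Elementwise product with the kernel and sum: 4·3 + 5·1 + 2·1.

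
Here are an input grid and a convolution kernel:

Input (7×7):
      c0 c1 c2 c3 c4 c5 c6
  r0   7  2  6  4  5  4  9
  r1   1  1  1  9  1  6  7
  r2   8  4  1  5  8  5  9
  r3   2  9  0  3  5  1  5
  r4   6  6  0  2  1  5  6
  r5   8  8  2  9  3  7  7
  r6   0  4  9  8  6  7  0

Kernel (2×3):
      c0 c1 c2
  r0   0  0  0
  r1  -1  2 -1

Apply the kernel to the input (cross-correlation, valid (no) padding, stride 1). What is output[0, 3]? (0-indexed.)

-13

The receptive field on the input at this output position is [4 5 4 / 9 1 6]. Elementwise product with the kernel and sum: 9·-1 + 1·2 + 6·-1.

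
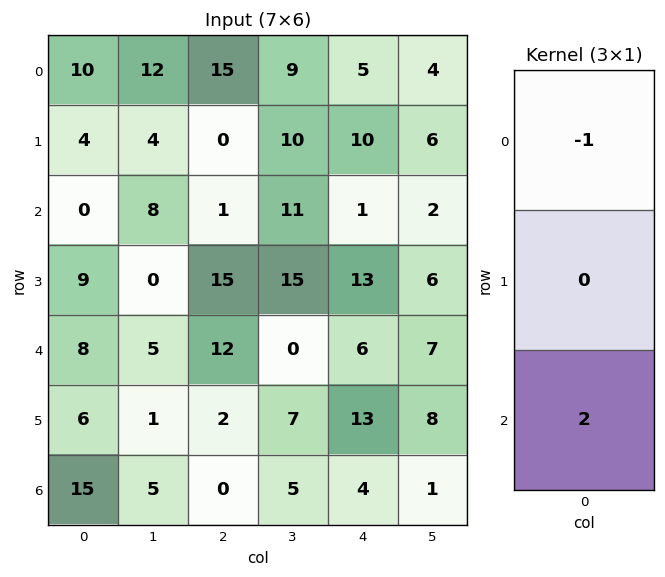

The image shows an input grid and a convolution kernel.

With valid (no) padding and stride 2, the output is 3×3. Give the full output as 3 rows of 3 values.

-10 -13 -3
16 23 11
22 -12 2

Output[0,0]: The receptive field on the input at this output position is [10 / 4 / 0]. Elementwise product with the kernel and sum: 10·-1 + 0·2.
Output[0,1]: The receptive field on the input at this output position is [15 / 0 / 1]. Elementwise product with the kernel and sum: 15·-1 + 1·2.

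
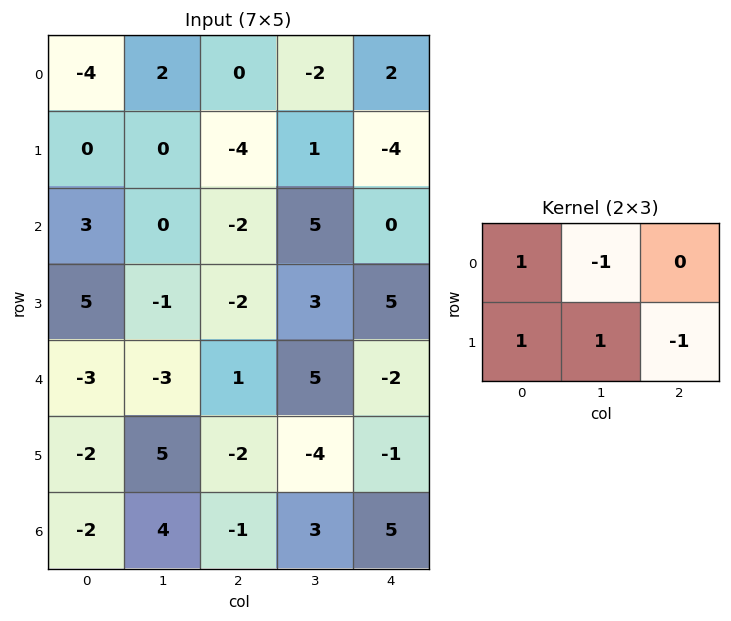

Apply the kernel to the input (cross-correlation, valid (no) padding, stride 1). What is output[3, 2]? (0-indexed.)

The receptive field on the input at this output position is [-2 3 5 / 1 5 -2]. Elementwise product with the kernel and sum: -2·1 + 3·-1 + 1·1 + 5·1 + -2·-1.

3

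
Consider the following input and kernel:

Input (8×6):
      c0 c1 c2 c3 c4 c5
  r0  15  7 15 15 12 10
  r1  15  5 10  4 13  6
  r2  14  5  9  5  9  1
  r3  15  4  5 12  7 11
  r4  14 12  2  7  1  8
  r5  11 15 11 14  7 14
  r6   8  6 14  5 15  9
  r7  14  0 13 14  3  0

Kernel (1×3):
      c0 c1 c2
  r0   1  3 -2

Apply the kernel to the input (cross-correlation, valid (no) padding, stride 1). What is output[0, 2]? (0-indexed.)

The receptive field on the input at this output position is [15 15 12]. Elementwise product with the kernel and sum: 15·1 + 15·3 + 12·-2.

36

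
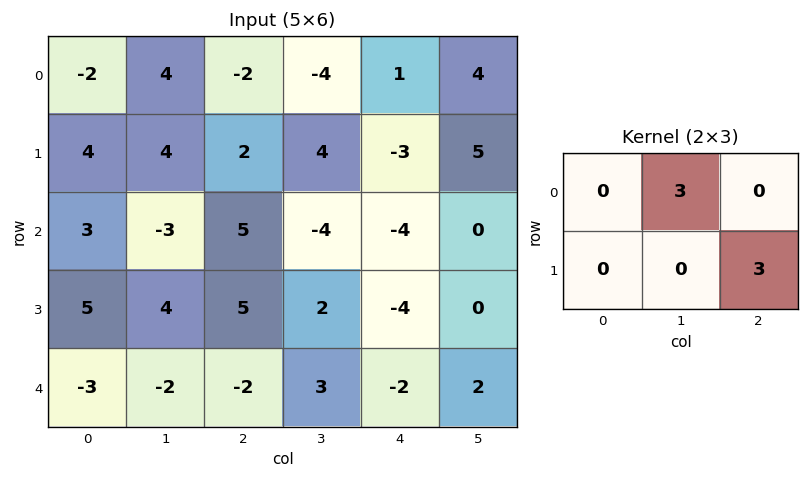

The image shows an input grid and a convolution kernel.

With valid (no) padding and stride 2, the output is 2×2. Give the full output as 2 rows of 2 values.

18 -21
6 -24

Output[0,0]: The receptive field on the input at this output position is [-2 4 -2 / 4 4 2]. Elementwise product with the kernel and sum: 4·3 + 2·3.
Output[0,1]: The receptive field on the input at this output position is [-2 -4 1 / 2 4 -3]. Elementwise product with the kernel and sum: -4·3 + -3·3.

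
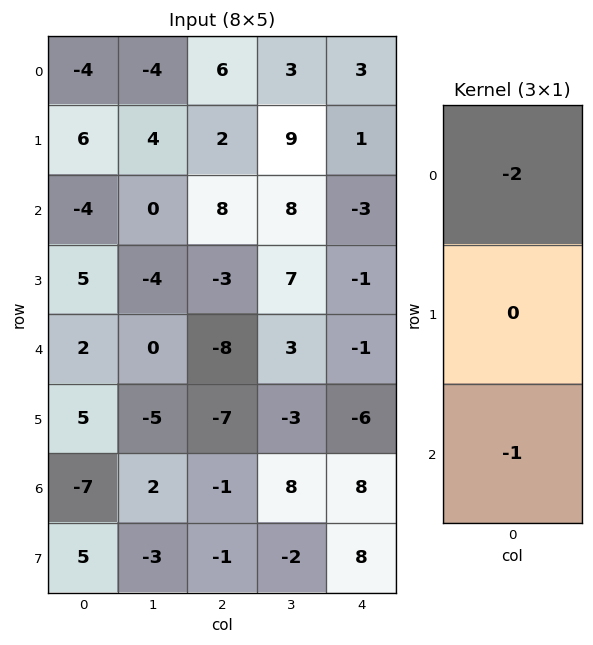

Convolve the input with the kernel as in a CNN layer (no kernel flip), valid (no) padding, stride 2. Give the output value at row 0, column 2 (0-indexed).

-3

The receptive field on the input at this output position is [3 / 1 / -3]. Elementwise product with the kernel and sum: 3·-2 + -3·-1.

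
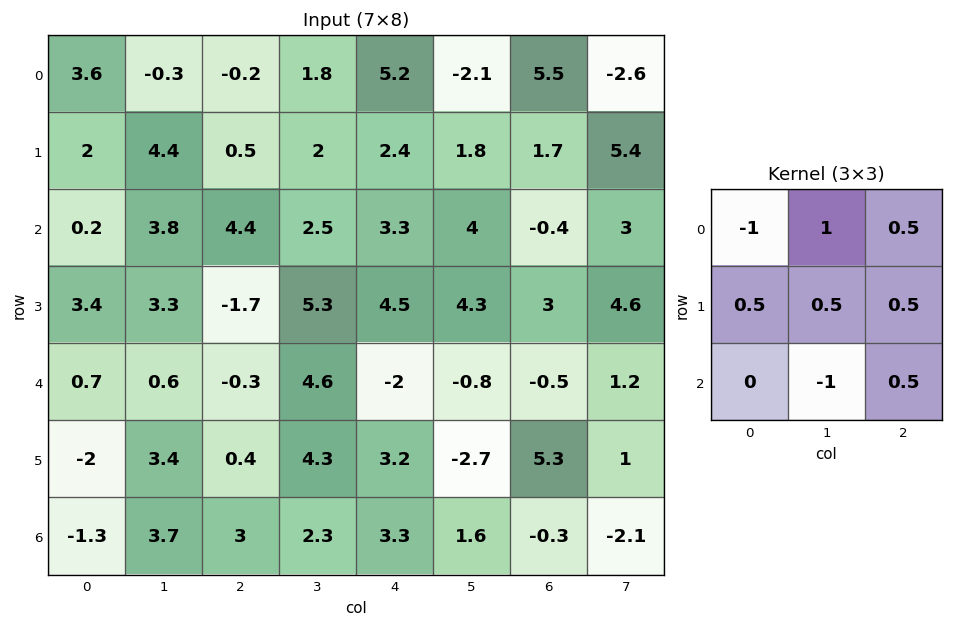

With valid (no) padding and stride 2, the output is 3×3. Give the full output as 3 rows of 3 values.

Output[0,0]: The receptive field on the input at this output position is [3.6 -0.3 -0.2 / 2 4.4 0.5 / 0.2 3.8 4.4]. Elementwise product with the kernel and sum: 3.6·-1 + -0.3·1 + -0.2·0.5 + 2·0.5 + 4.4·0.5 + 0.5·0.5 + 3.8·-1 + 4.4·0.5.
Output[0,1]: The receptive field on the input at this output position is [-0.2 1.8 5.2 / 0.5 2 2.4 / 4.4 2.5 3.3]. Elementwise product with the kernel and sum: -0.2·-1 + 1.8·1 + 5.2·0.5 + 0.5·0.5 + 2·0.5 + 2.4·0.5 + 2.5·-1 + 3.3·0.5.

-2.15 6.2 -5.8
7.55 -1.8 6.95
-1.55 7.2 2.1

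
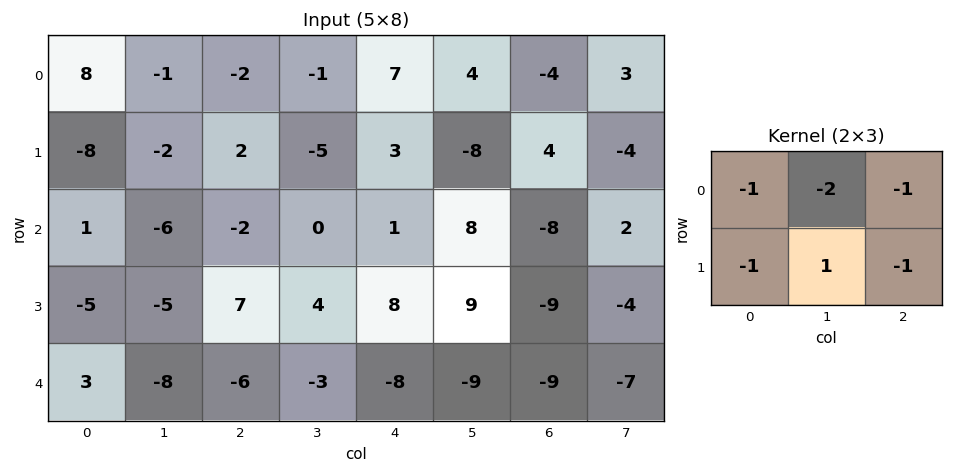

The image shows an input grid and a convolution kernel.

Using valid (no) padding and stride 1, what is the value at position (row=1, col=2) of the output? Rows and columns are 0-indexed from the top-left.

6

The receptive field on the input at this output position is [2 -5 3 / -2 0 1]. Elementwise product with the kernel and sum: 2·-1 + -5·-2 + 3·-1 + -2·-1 + 0·1 + 1·-1.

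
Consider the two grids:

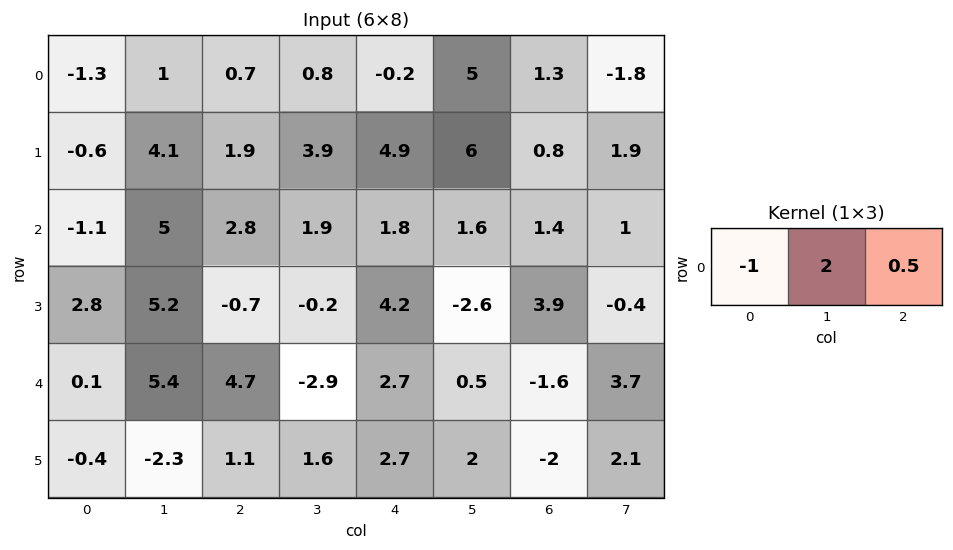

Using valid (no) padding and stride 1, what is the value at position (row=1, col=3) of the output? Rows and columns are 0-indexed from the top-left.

8.9

The receptive field on the input at this output position is [3.9 4.9 6]. Elementwise product with the kernel and sum: 3.9·-1 + 4.9·2 + 6·0.5.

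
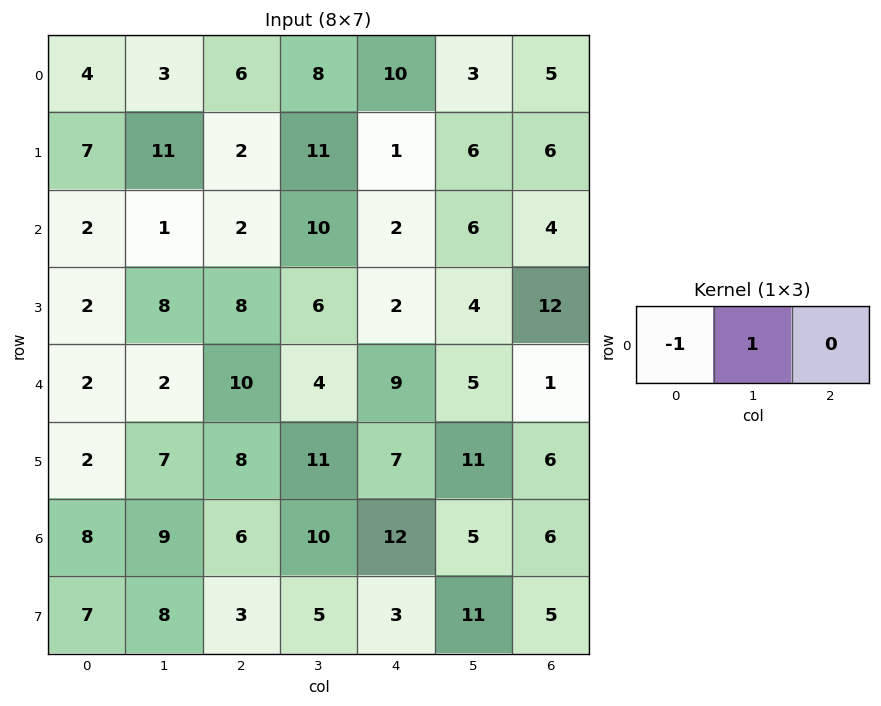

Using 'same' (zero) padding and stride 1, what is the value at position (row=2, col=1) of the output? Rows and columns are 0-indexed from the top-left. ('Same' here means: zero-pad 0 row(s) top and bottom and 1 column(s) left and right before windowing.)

The receptive field on the zero-padded input at this output position is [2 1 2]. Elementwise product with the kernel and sum: 2·-1 + 1·1.

-1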